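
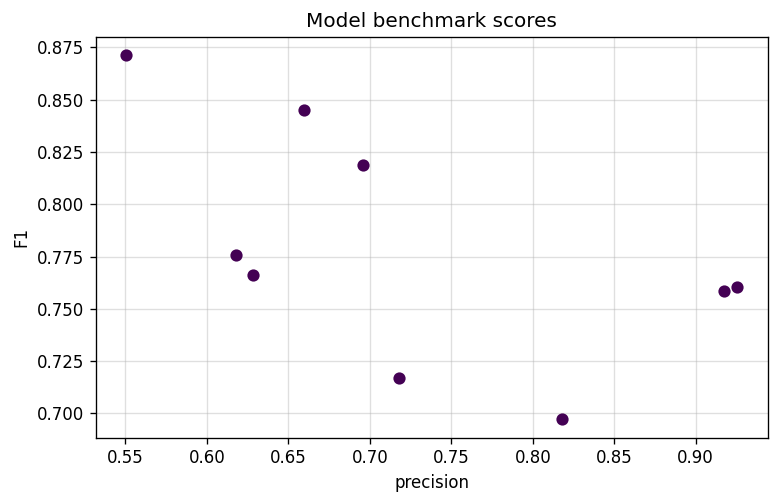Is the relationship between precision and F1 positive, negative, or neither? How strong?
Points are negatively correlated; moderate (|r| ≈ 0.6).

negative, moderate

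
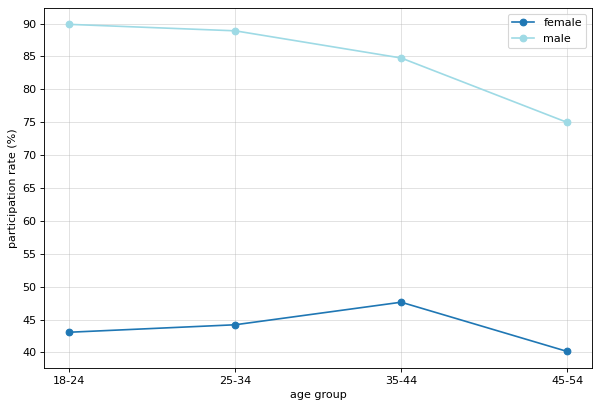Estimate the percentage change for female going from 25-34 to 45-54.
≈ -11.1%

25-34 ≈ 45, 45-54 ≈ 40; (40 − 45) / 45 ≈ -11.1%.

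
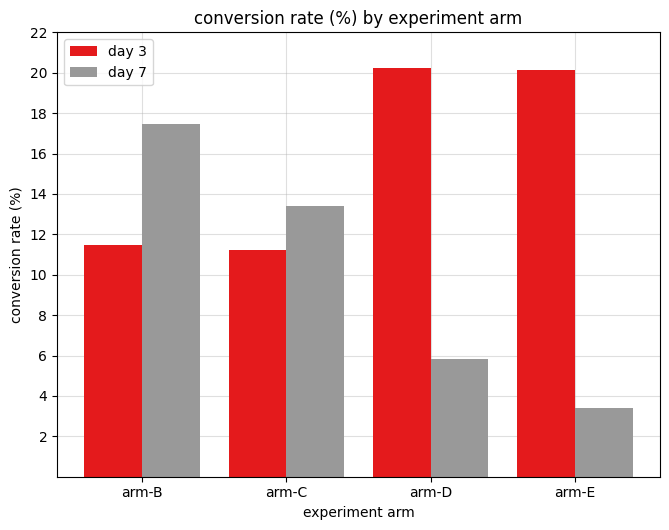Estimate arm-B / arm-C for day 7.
arm-B ≈ 18, arm-C ≈ 14; 18/14 ≈ 1.29.

≈ 1.29×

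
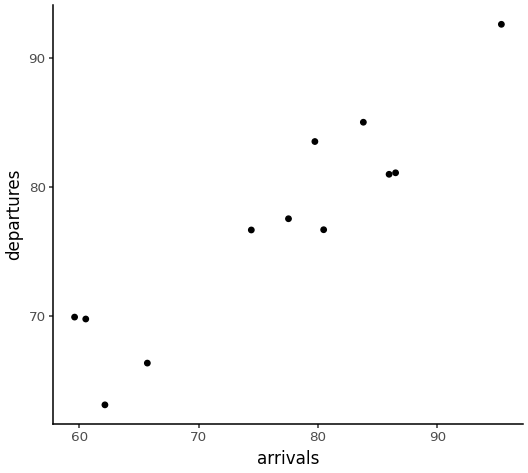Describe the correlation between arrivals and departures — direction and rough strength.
Points are positively correlated; strong (|r| ≈ 0.9).

positive, strong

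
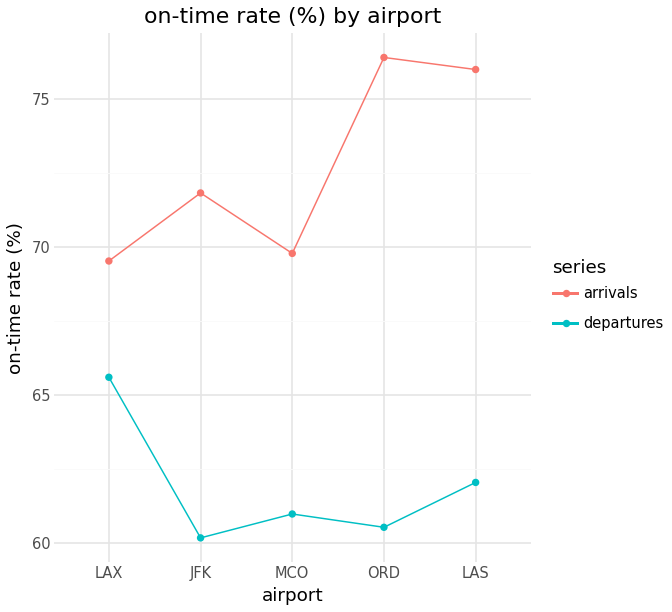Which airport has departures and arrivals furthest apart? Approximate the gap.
ORD, ≈ 16 %

ORD: departures ≈ 60, arrivals ≈ 76 → gap ≈ 16. Next-largest (LAS) is only ≈ 14.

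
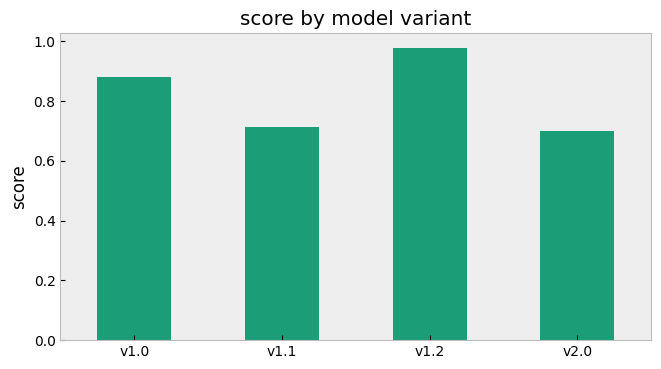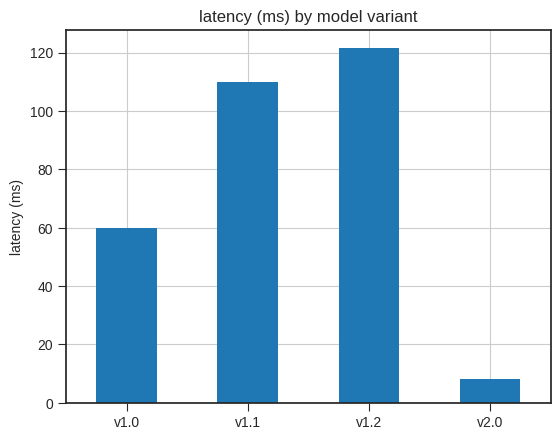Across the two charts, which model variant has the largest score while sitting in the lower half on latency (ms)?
v1.0

Chart 2 median latency (ms) ≈ 80; below-median model variants: v1.0, v2.0. Among those, v1.0 has the highest score (≈ 0.9).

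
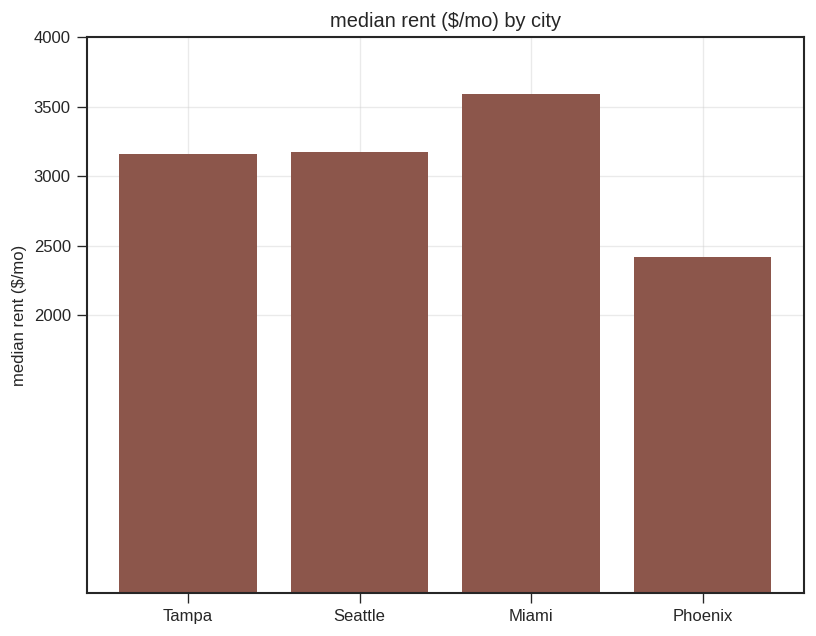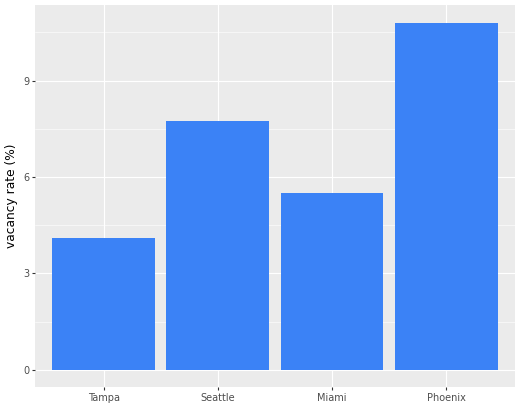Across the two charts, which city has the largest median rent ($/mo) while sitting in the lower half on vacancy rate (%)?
Miami

Chart 2 median vacancy rate (%) ≈ 7; below-median cities: Tampa, Miami. Among those, Miami has the highest median rent ($/mo) (≈ 3500).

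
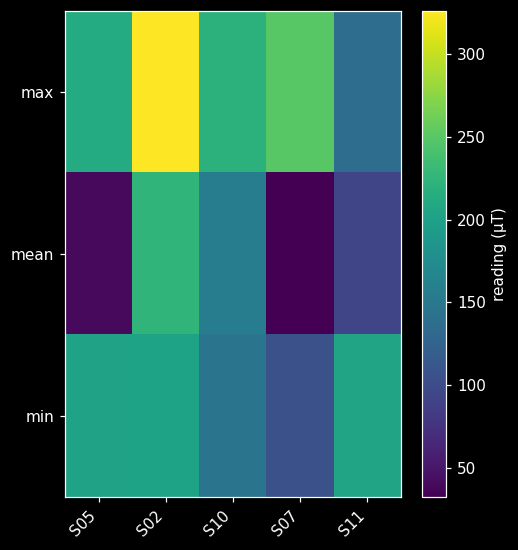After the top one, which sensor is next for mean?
Top 3 for mean: S02 ≈ 225, S10 ≈ 150, S11 ≈ 100.

S10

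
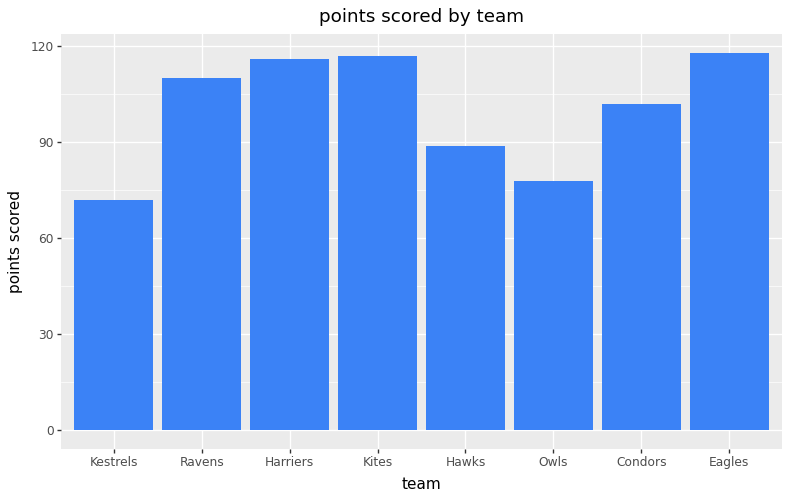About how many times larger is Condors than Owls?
Condors ≈ 100, Owls ≈ 80; 100/80 ≈ 1.25.

≈ 1.25×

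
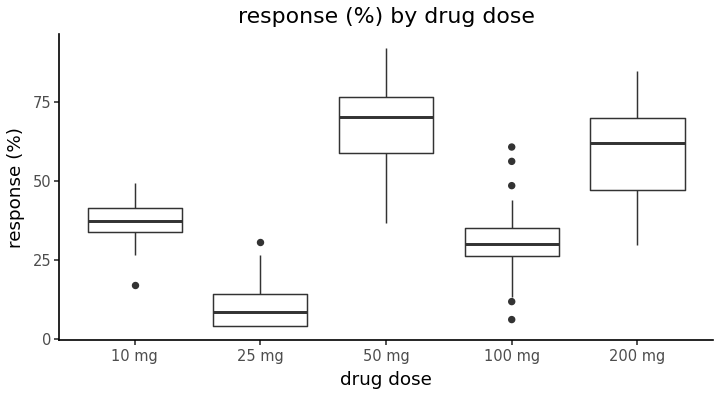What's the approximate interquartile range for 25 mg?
Q3 ≈ 10, Q1 ≈ 0; IQR ≈ 10.

≈ 10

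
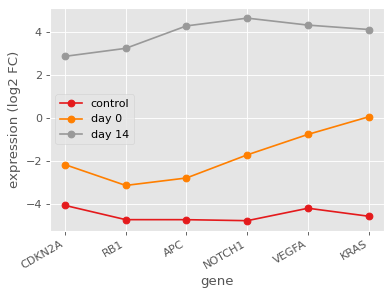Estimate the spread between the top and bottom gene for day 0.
≈ 3

Max KRAS ≈ 0, min RB1 ≈ -3; range ≈ 3.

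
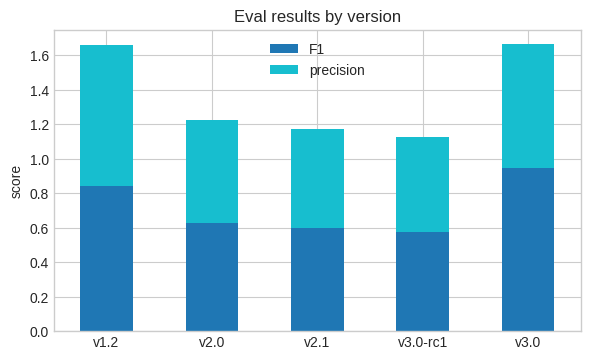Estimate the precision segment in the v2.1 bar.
precision top ≈ 1.2, bottom ≈ 0.6; segment ≈ 0.6.

≈ 0.6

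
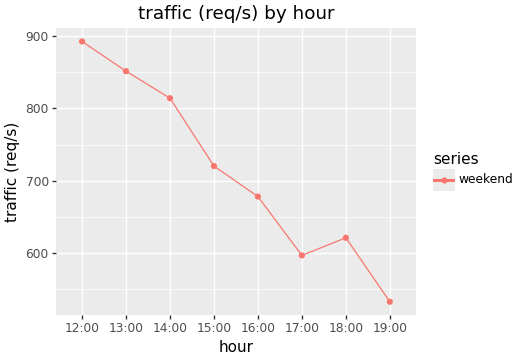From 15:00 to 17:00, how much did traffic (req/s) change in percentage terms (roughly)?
≈ -14.3%

15:00 ≈ 700, 17:00 ≈ 600; (600 − 700) / 700 ≈ -14.3%.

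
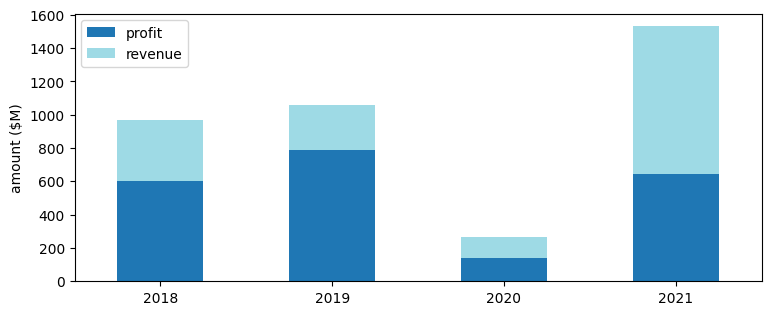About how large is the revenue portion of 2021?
≈ 1000

revenue top ≈ 1600, bottom ≈ 600; segment ≈ 1000.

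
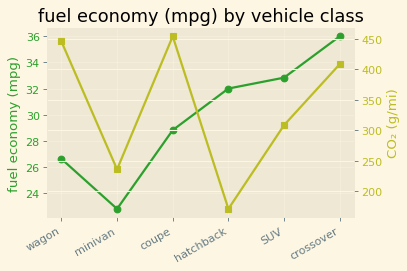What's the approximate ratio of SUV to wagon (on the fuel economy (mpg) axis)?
≈ 1.23×

SUV ≈ 32, wagon ≈ 26; 32/26 ≈ 1.23.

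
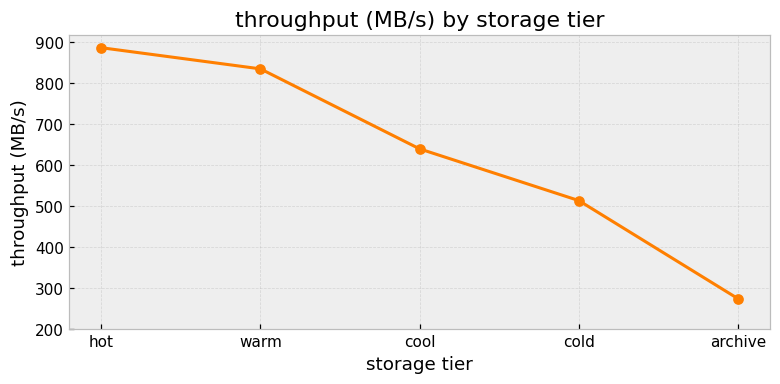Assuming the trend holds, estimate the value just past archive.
≈ 150

Last three: 600, 500, 300 → slope ≈ -150/step → next ≈ 150.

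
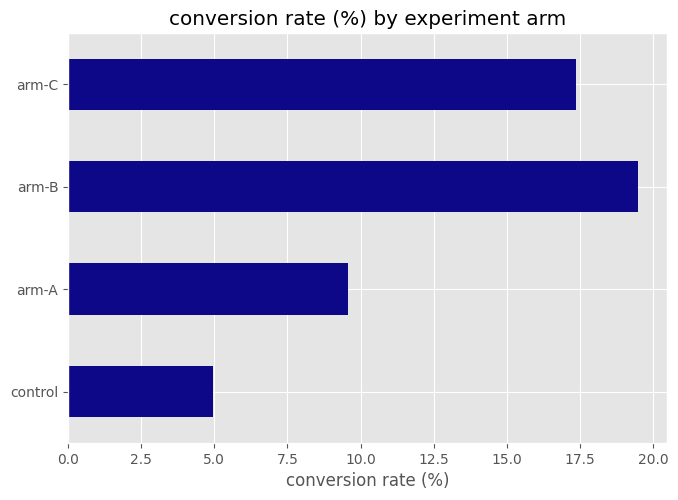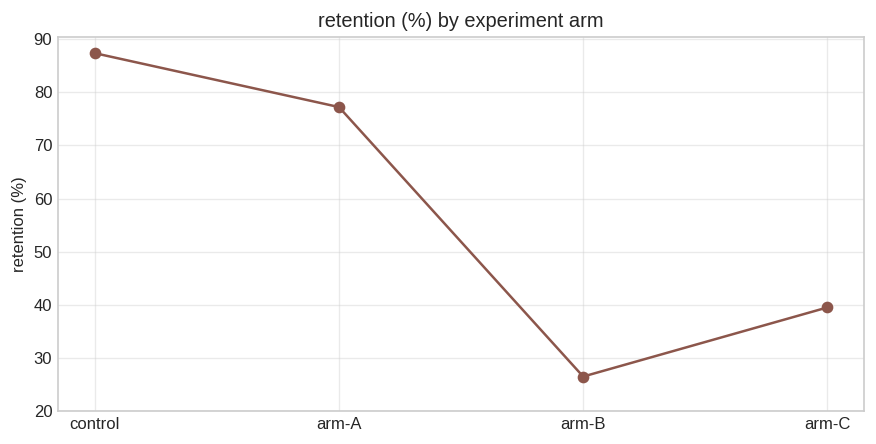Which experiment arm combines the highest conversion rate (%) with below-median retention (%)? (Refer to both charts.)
Chart 2 median retention (%) ≈ 60; below-median experiment arms: arm-B, arm-C. Among those, arm-B has the highest conversion rate (%) (≈ 20).

arm-B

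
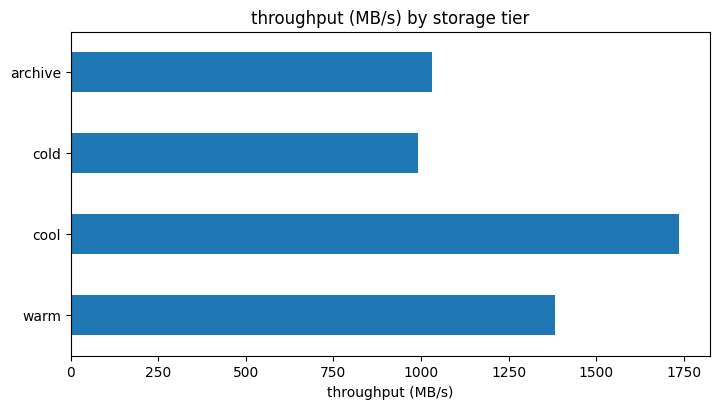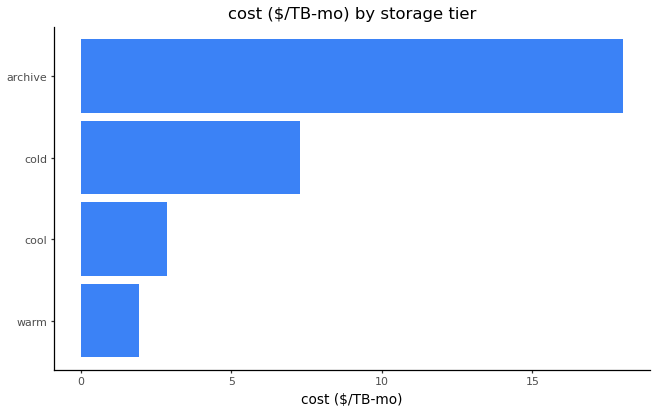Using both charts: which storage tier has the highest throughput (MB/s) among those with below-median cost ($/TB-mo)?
Chart 2 median cost ($/TB-mo) ≈ 6; below-median storage tiers: warm, cool. Among those, cool has the highest throughput (MB/s) (≈ 1800).

cool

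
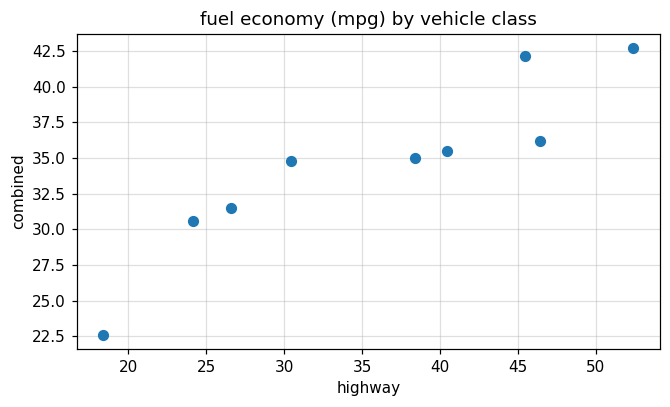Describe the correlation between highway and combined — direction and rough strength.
positive, strong

Points are positively correlated; strong (|r| ≈ 0.9).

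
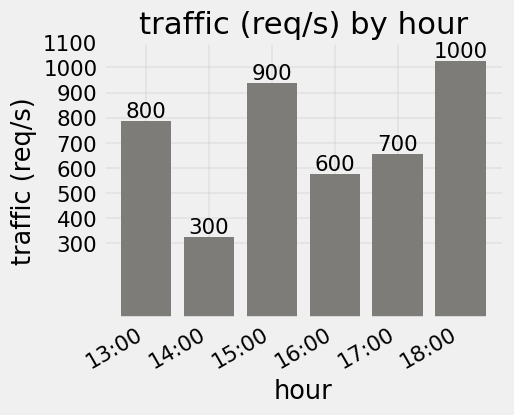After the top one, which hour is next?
15:00

Top 3: 18:00 ≈ 1000, 15:00 ≈ 900, 13:00 ≈ 800.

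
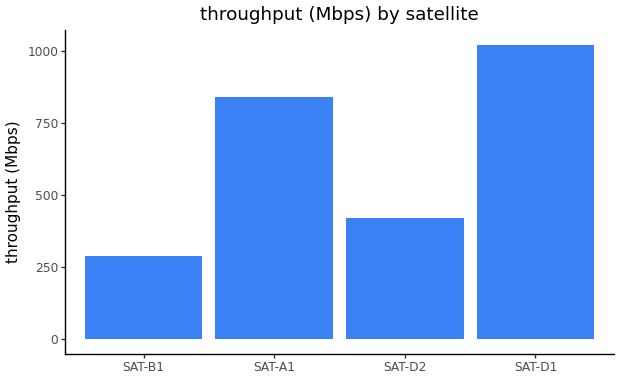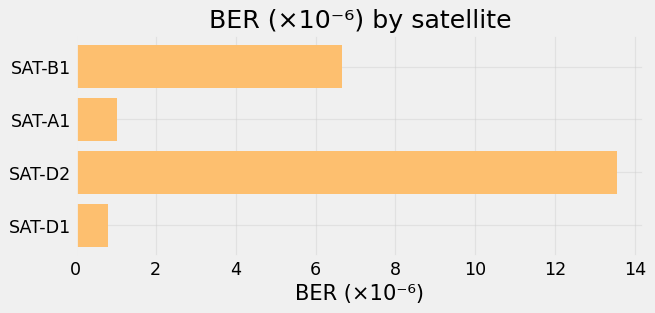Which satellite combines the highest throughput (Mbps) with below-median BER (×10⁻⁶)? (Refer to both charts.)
Chart 2 median BER (×10⁻⁶) ≈ 4; below-median satellites: SAT-A1, SAT-D1. Among those, SAT-D1 has the highest throughput (Mbps) (≈ 1000).

SAT-D1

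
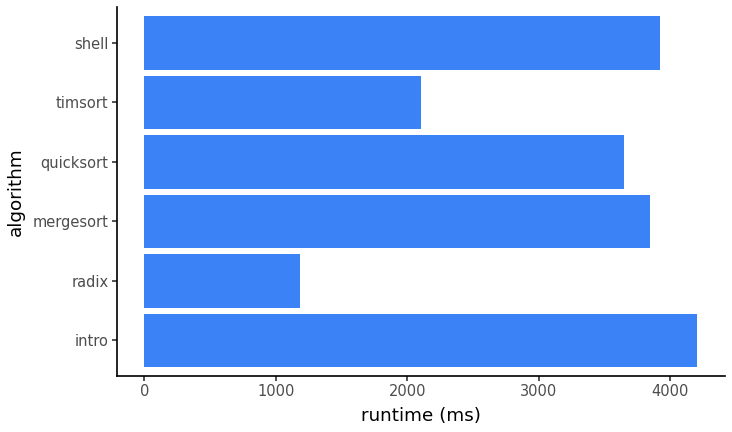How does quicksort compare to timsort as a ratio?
quicksort ≈ 3500, timsort ≈ 2000; 3500/2000 ≈ 1.75.

≈ 1.75×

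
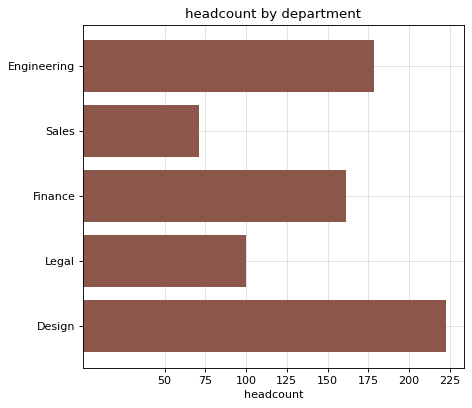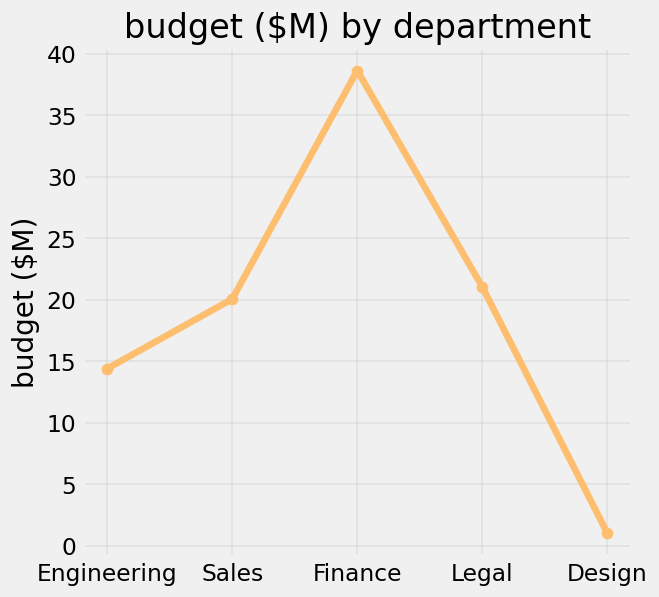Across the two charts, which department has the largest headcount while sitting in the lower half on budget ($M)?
Design

Chart 2 median budget ($M) ≈ 20; below-median departments: Engineering, Design. Among those, Design has the highest headcount (≈ 225).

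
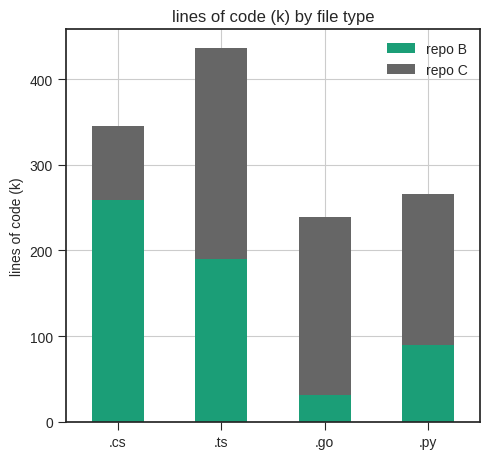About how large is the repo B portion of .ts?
repo B top ≈ 200, bottom ≈ 0; segment ≈ 200.

≈ 200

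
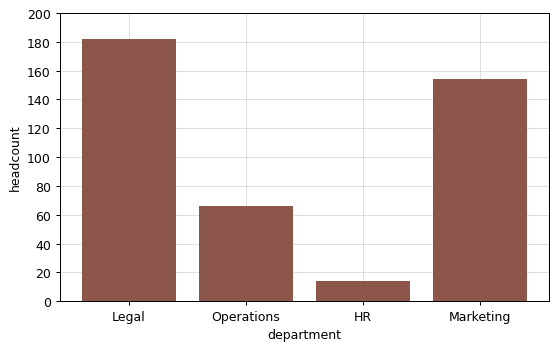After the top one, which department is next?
Marketing

Top 3: Legal ≈ 180, Marketing ≈ 160, Operations ≈ 60.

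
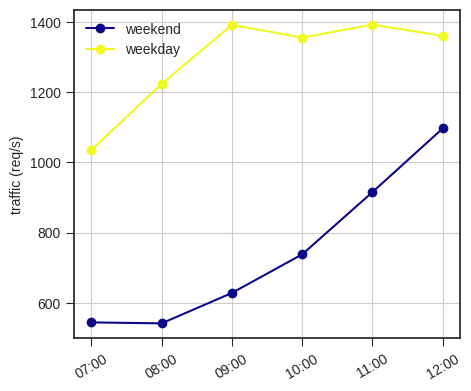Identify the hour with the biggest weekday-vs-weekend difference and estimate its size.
09:00, ≈ 800 req/s

09:00: weekday ≈ 1400, weekend ≈ 600 → gap ≈ 800. Next-largest (08:00) is only ≈ 700.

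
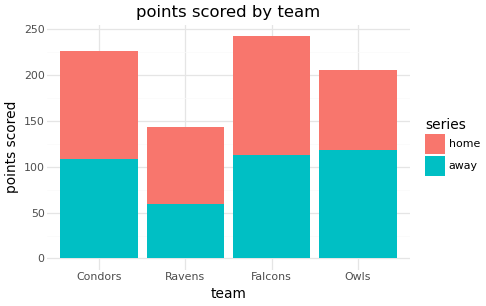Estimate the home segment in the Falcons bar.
≈ 125

home top ≈ 250, bottom ≈ 125; segment ≈ 125.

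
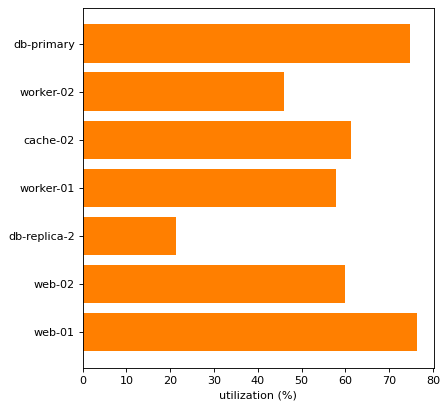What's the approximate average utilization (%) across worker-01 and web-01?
(60 + 80) / 2 ≈ 70.

≈ 70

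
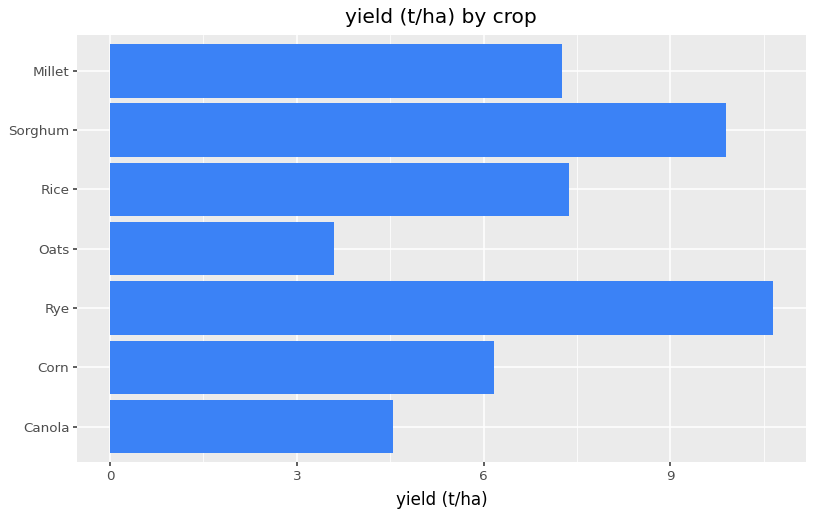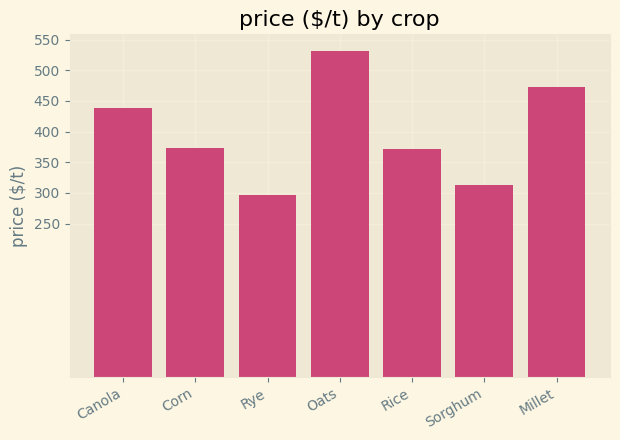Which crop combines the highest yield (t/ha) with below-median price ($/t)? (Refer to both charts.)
Rye

Chart 2 median price ($/t) ≈ 350; below-median crops: Rye, Rice, Sorghum. Among those, Rye has the highest yield (t/ha) (≈ 11).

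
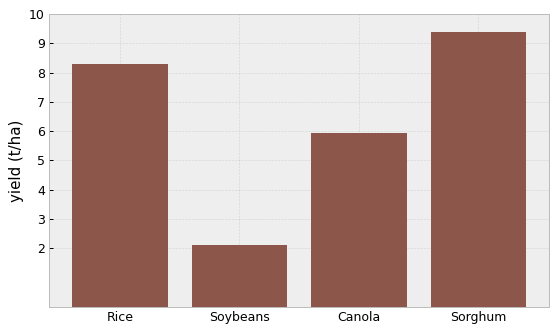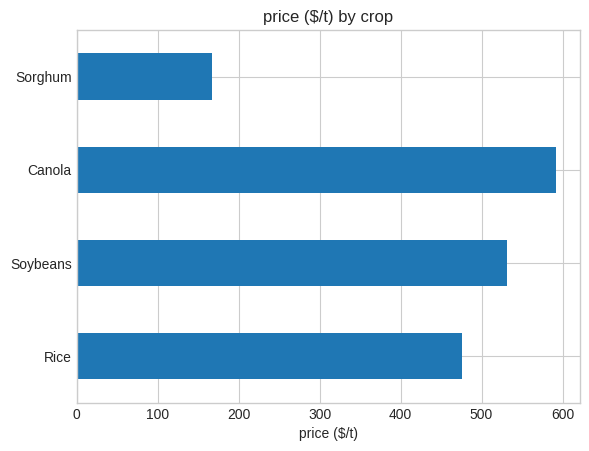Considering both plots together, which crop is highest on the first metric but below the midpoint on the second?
Sorghum

Chart 2 median price ($/t) ≈ 500; below-median crops: Rice, Sorghum. Among those, Sorghum has the highest yield (t/ha) (≈ 9).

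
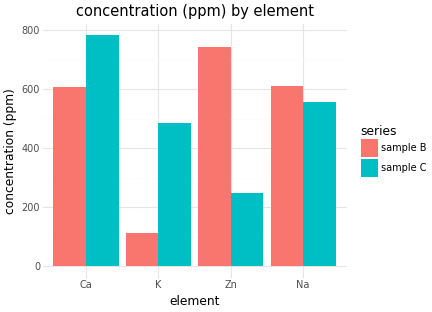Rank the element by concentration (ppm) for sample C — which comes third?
Top 4 for sample C: Ca ≈ 800, Na ≈ 600, K ≈ 500, Zn ≈ 200.

K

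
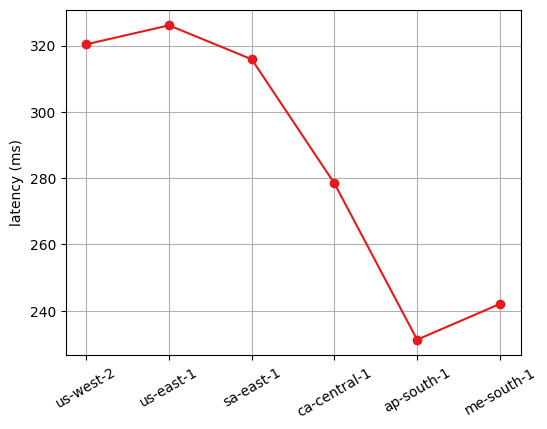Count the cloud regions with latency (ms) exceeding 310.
Above 310: us-west-2, us-east-1, sa-east-1.

3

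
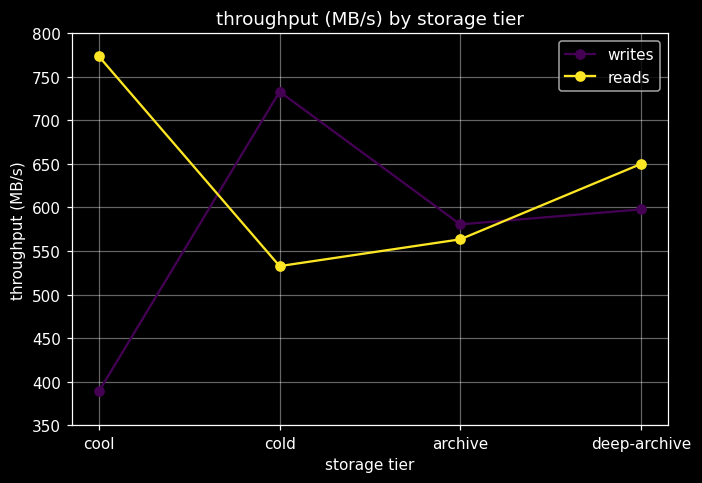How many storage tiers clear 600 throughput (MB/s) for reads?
Above 600: cool, deep-archive.

2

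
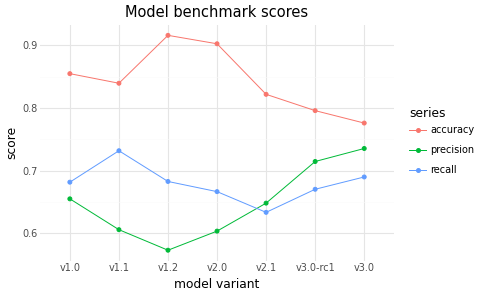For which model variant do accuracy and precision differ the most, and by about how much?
v1.2, ≈ 0.35

v1.2: accuracy ≈ 0.90, precision ≈ 0.55 → gap ≈ 0.35. Next-largest (v2.0) is only ≈ 0.30.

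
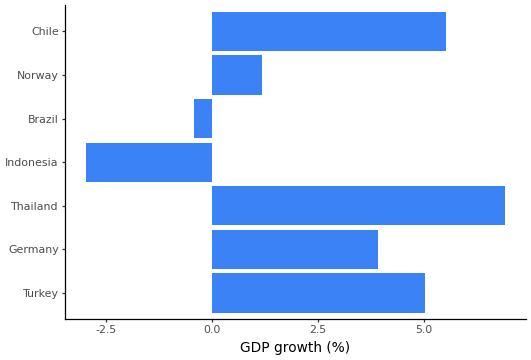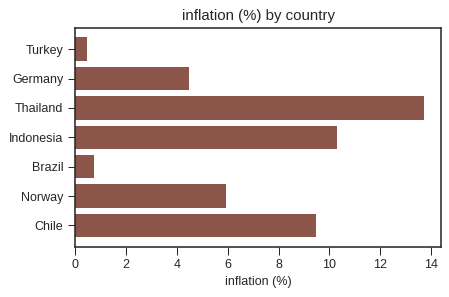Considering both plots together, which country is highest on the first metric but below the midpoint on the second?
Turkey

Chart 2 median inflation (%) ≈ 6; below-median countries: Turkey, Germany, Brazil. Among those, Turkey has the highest GDP growth (%) (≈ 5).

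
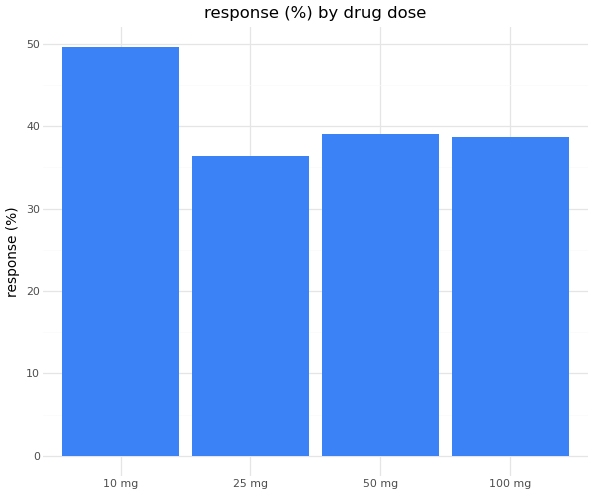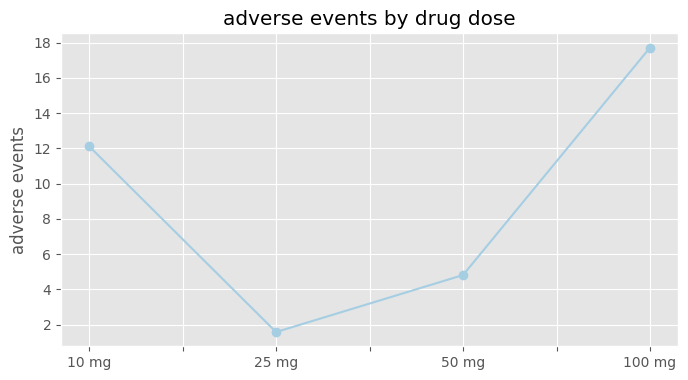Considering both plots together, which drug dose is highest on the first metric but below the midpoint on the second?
50 mg

Chart 2 median adverse events ≈ 8; below-median drug doses: 25 mg, 50 mg. Among those, 50 mg has the highest response (%) (≈ 40).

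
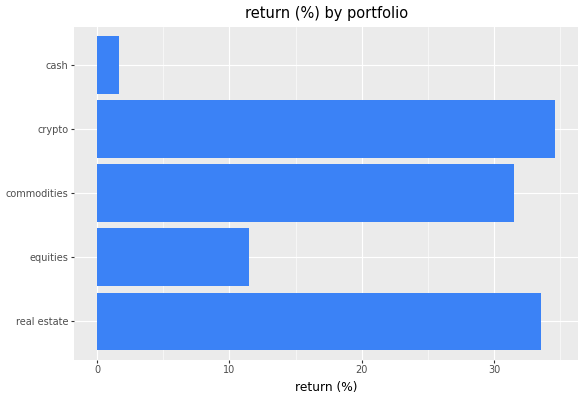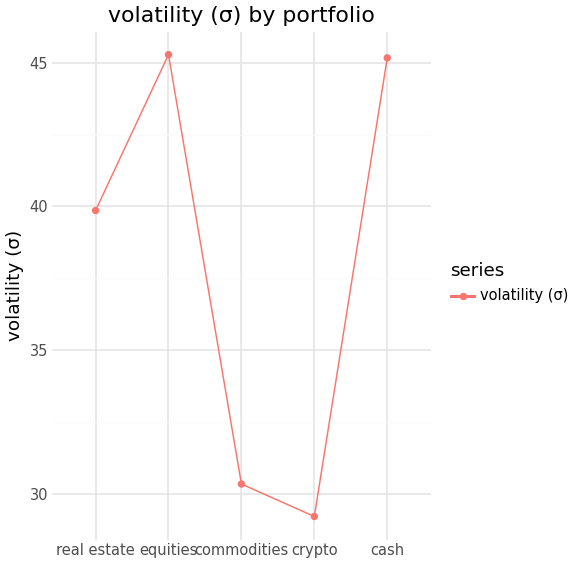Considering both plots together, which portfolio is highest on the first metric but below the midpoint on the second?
Chart 2 median volatility (σ) ≈ 40; below-median portfolios: commodities, crypto. Among those, crypto has the highest return (%) (≈ 35).

crypto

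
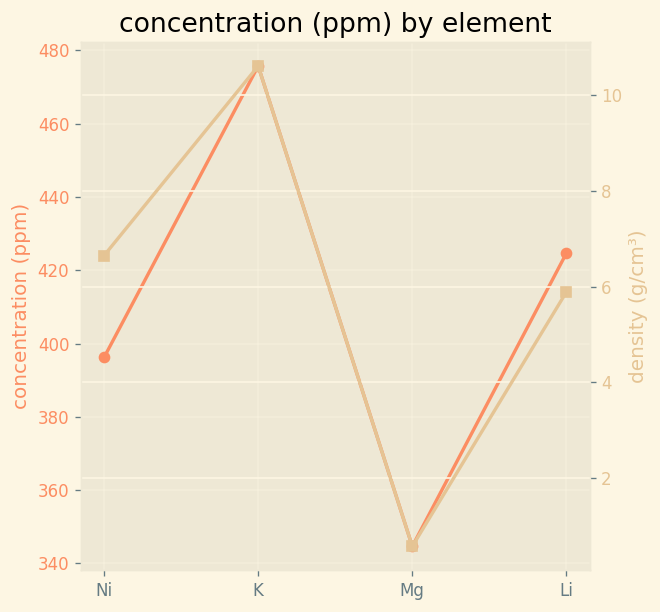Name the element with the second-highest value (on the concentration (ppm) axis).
Top 3 (on the concentration (ppm) axis): K ≈ 480, Li ≈ 420, Ni ≈ 400.

Li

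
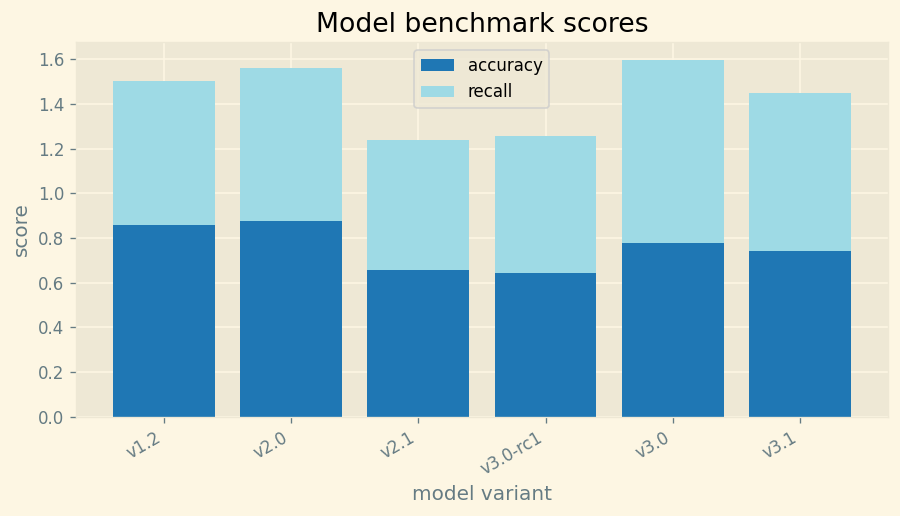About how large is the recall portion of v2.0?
≈ 0.8

recall top ≈ 1.6, bottom ≈ 0.8; segment ≈ 0.8.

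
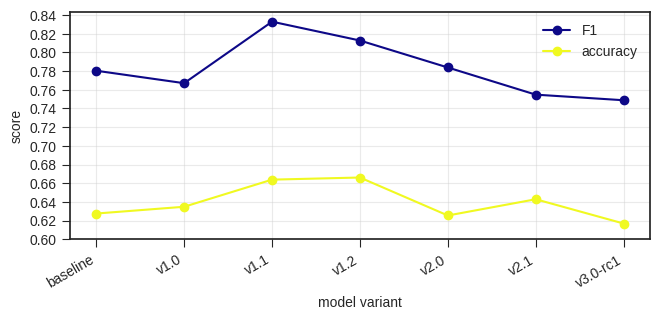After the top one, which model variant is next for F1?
v1.2

Top 3 for F1: v1.1 ≈ 0.84, v1.2 ≈ 0.82, v2.0 ≈ 0.78.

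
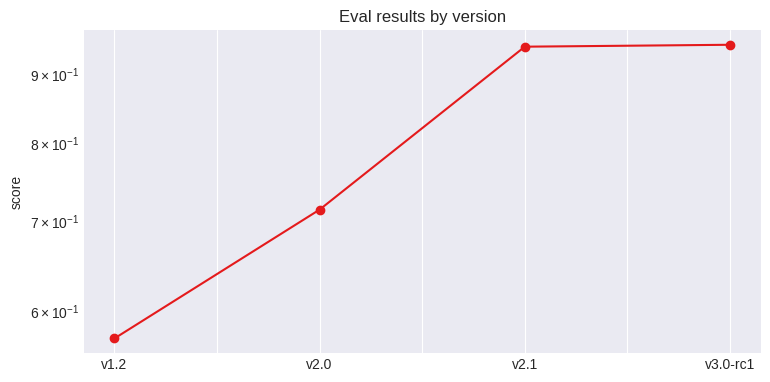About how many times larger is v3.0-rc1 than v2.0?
v3.0-rc1 ≈ 0.95, v2.0 ≈ 0.70; 0.95/0.70 ≈ 1.36.

≈ 1.36×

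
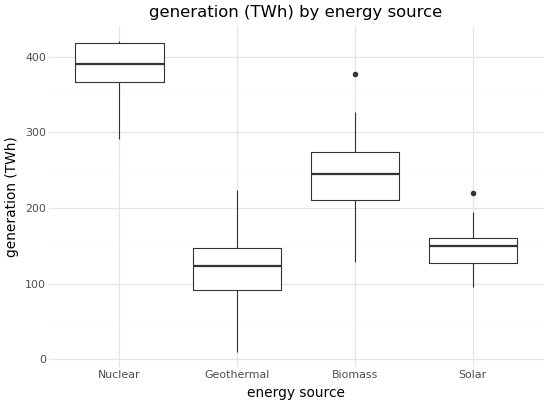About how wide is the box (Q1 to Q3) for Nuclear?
≈ 50

Q3 ≈ 425, Q1 ≈ 375; IQR ≈ 50.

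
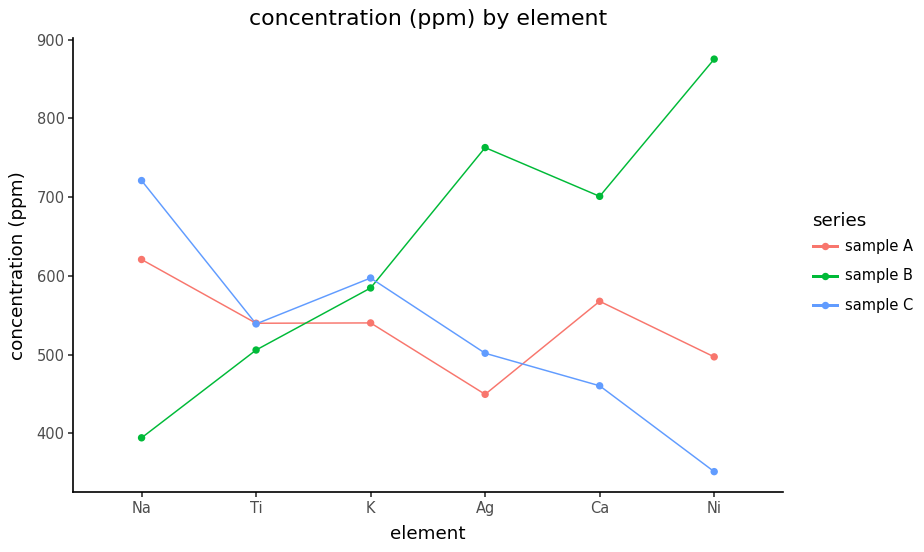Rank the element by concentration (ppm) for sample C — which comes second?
K

Top 3 for sample C: Na ≈ 700, K ≈ 600, Ti ≈ 550.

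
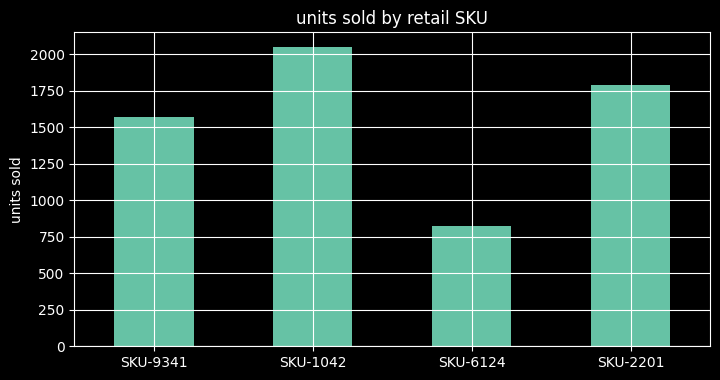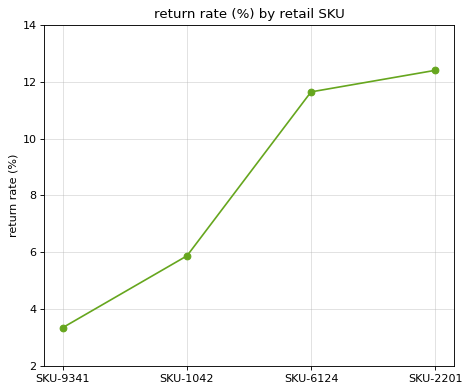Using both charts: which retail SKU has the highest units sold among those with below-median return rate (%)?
Chart 2 median return rate (%) ≈ 8; below-median retail SKUs: SKU-9341, SKU-1042. Among those, SKU-1042 has the highest units sold (≈ 2000).

SKU-1042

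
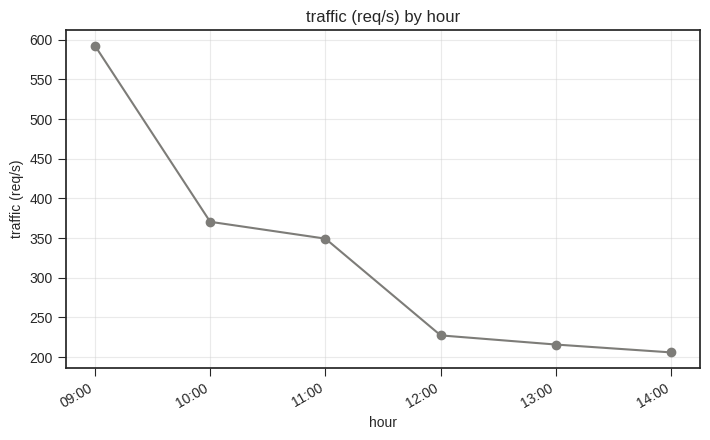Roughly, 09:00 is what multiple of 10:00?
≈ 1.71×

09:00 ≈ 600, 10:00 ≈ 350; 600/350 ≈ 1.71.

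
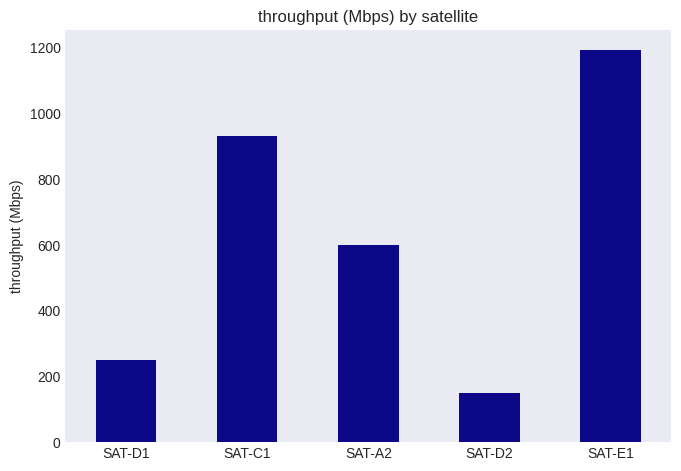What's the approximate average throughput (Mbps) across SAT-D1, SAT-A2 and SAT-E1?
(200 + 600 + 1200) / 3 ≈ 667.

≈ 667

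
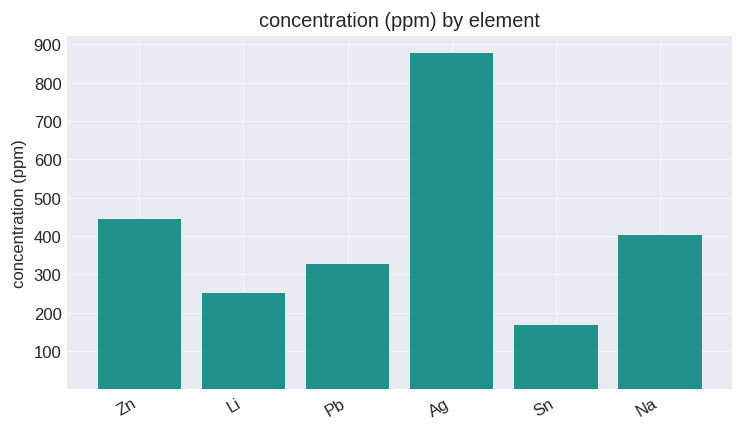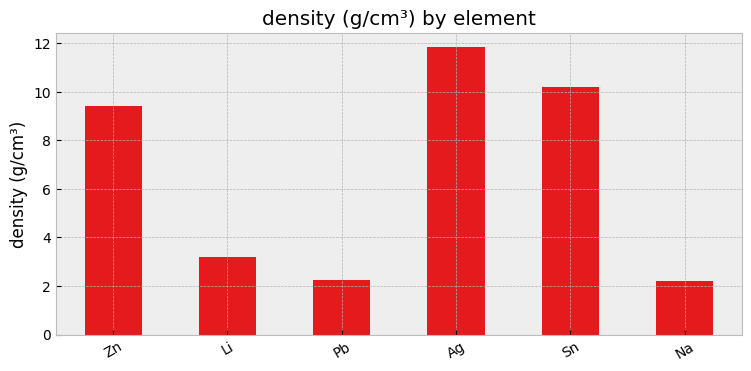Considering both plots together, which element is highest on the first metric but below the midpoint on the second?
Chart 2 median density (g/cm³) ≈ 6; below-median elements: Li, Pb, Na. Among those, Na has the highest concentration (ppm) (≈ 400).

Na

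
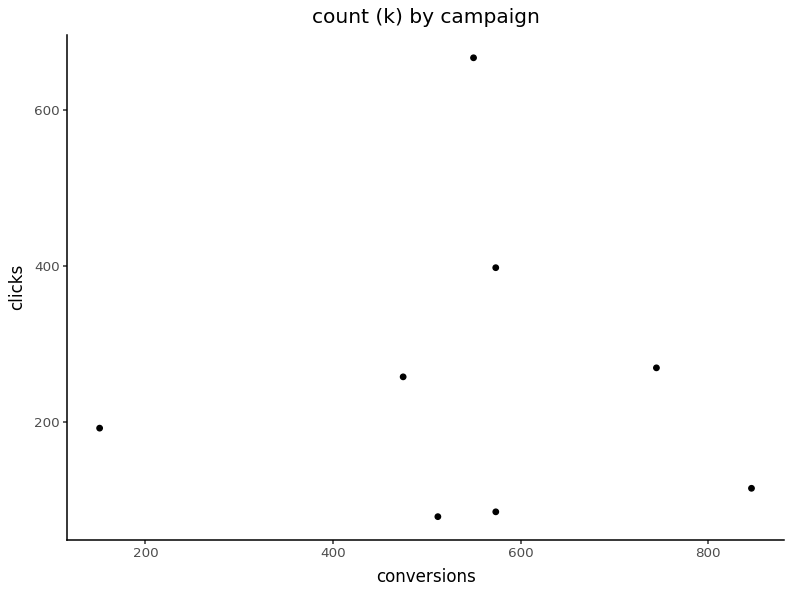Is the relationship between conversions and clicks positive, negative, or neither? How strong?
Points are roughly uncorrelated; weak (|r| ≈ 0.0).

no clear correlation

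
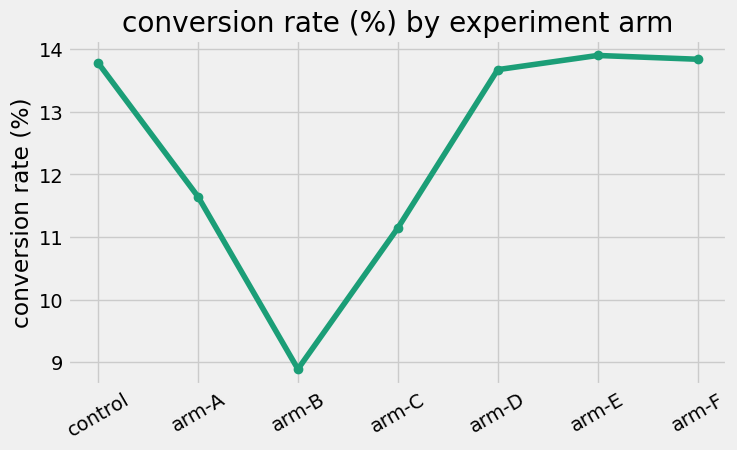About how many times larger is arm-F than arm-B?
≈ 1.56×

arm-F ≈ 14.0, arm-B ≈ 9.0; 14.0/9.0 ≈ 1.56.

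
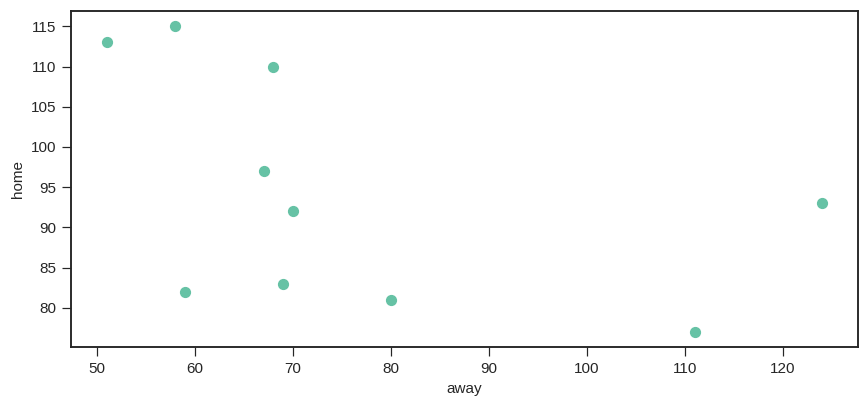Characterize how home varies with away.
Points are negatively correlated; moderate (|r| ≈ 0.5).

negative, moderate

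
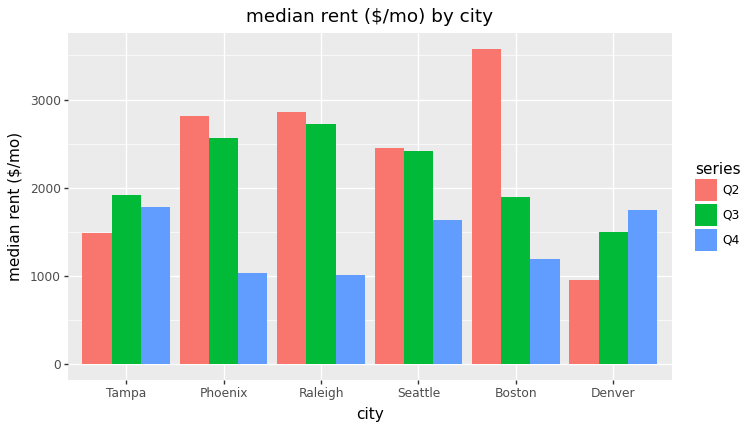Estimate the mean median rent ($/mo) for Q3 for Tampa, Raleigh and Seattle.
(2000 + 2500 + 2500) / 3 ≈ 2333.

≈ 2333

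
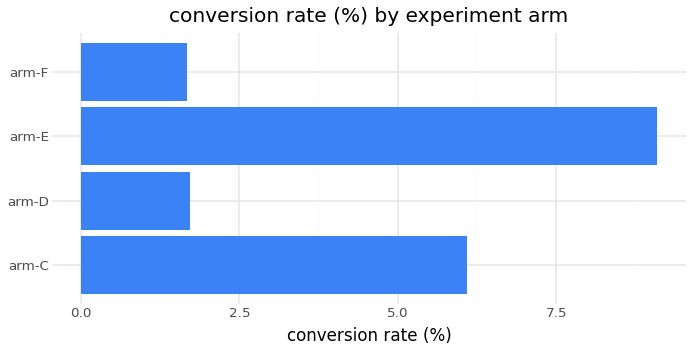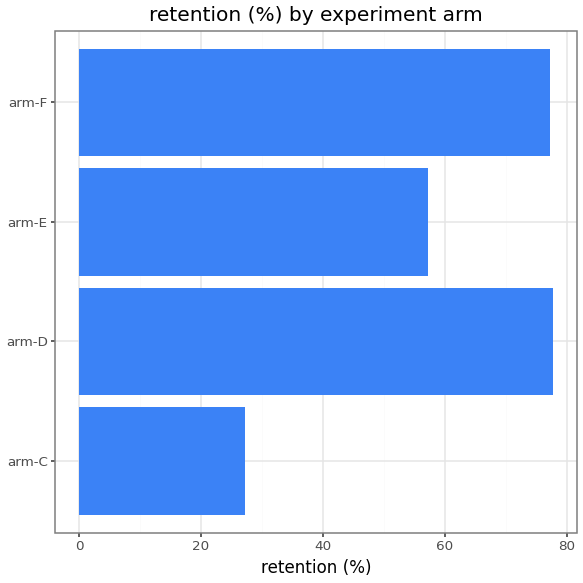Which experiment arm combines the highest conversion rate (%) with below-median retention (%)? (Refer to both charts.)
Chart 2 median retention (%) ≈ 70; below-median experiment arms: arm-C, arm-E. Among those, arm-E has the highest conversion rate (%) (≈ 9).

arm-E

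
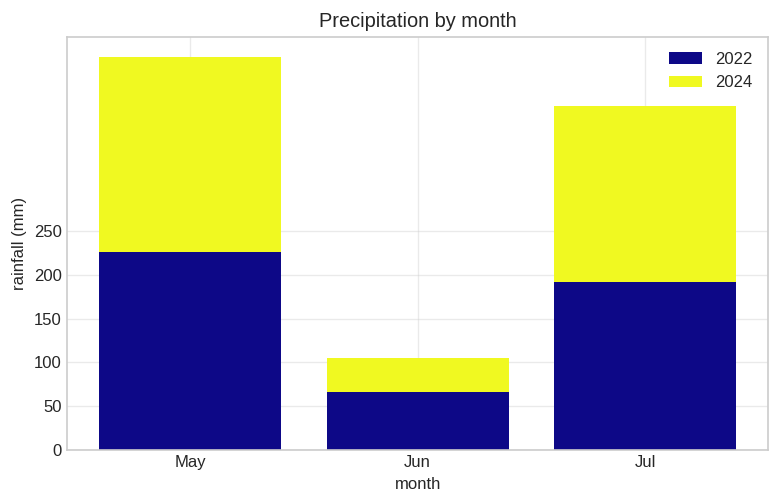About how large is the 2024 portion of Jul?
2024 top ≈ 400, bottom ≈ 200; segment ≈ 200.

≈ 200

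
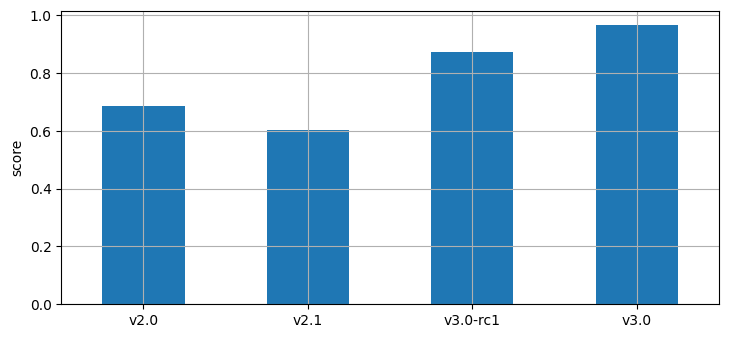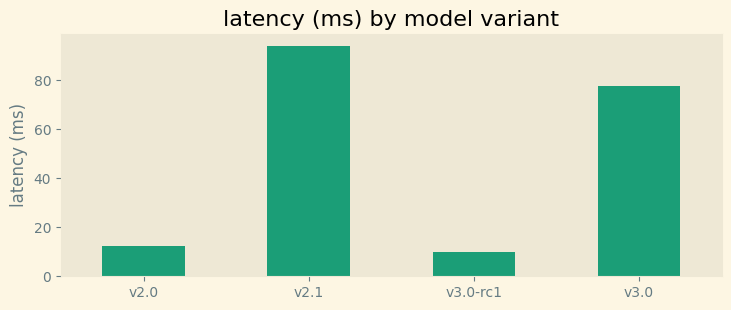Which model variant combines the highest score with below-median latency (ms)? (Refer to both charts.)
v3.0-rc1

Chart 2 median latency (ms) ≈ 50; below-median model variants: v2.0, v3.0-rc1. Among those, v3.0-rc1 has the highest score (≈ 0.9).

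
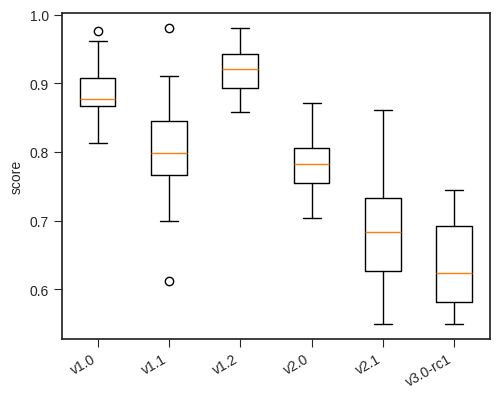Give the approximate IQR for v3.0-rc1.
≈ 0.10

Q3 ≈ 0.70, Q1 ≈ 0.60; IQR ≈ 0.10.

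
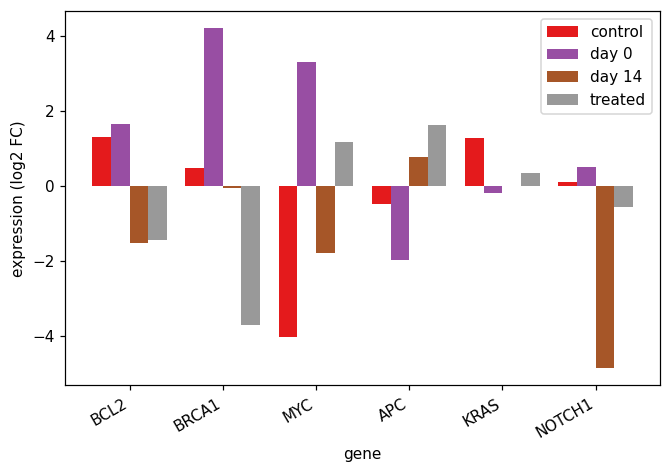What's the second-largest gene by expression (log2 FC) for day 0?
MYC

Top 3 for day 0: BRCA1 ≈ 4, MYC ≈ 3, BCL2 ≈ 2.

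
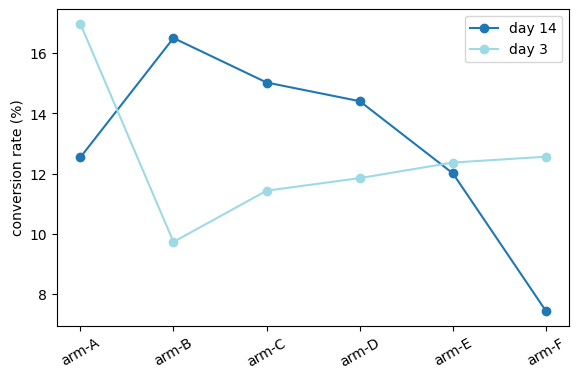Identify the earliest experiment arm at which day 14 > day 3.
arm-B

arm-A: day 14 ≈ 13 vs day 3 ≈ 17 (not yet); arm-B: day 14 ≈ 17 vs day 3 ≈ 10 (first crossover).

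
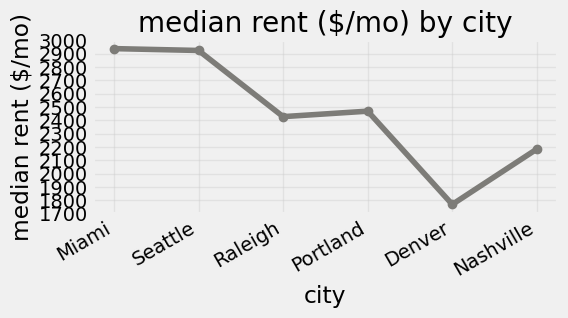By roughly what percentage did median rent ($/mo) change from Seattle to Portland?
Seattle ≈ 2900, Portland ≈ 2500; (2500 − 2900) / 2900 ≈ -13.8%.

≈ -13.8%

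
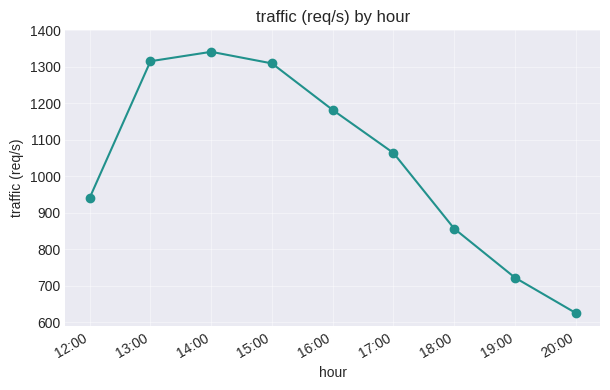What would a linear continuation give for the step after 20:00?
≈ 450

Last three: 900, 700, 600 → slope ≈ -150/step → next ≈ 450.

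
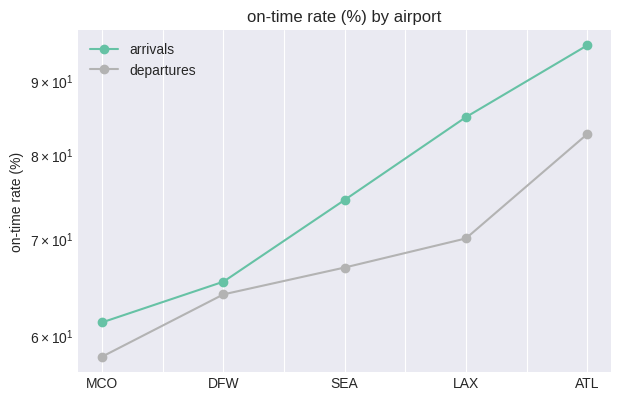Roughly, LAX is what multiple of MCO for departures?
≈ 1.17×

LAX ≈ 70, MCO ≈ 60; 70/60 ≈ 1.17.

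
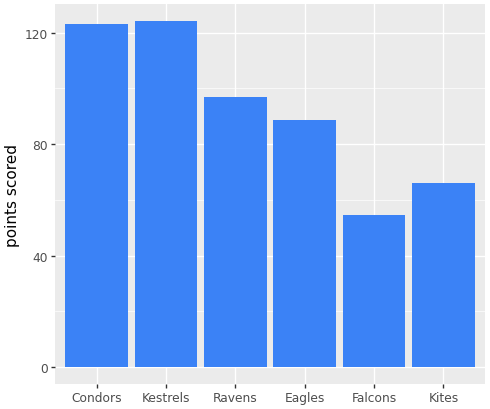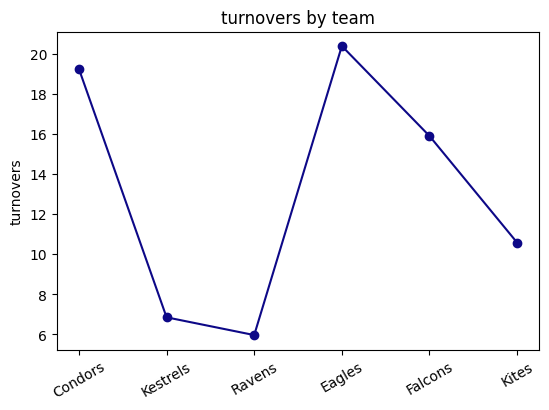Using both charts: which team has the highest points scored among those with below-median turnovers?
Chart 2 median turnovers ≈ 14; below-median teams: Kestrels, Ravens, Kites. Among those, Kestrels has the highest points scored (≈ 120).

Kestrels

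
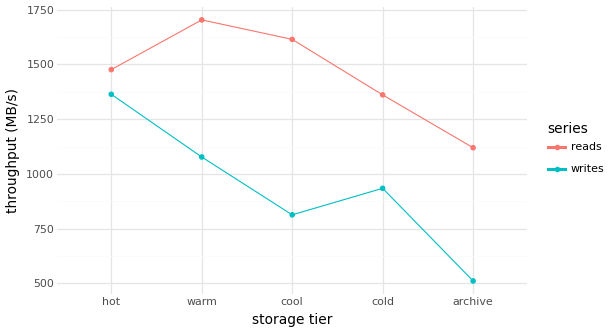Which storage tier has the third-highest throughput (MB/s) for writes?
Top 4 for writes: hot ≈ 1400, warm ≈ 1100, cold ≈ 900, cool ≈ 800.

cold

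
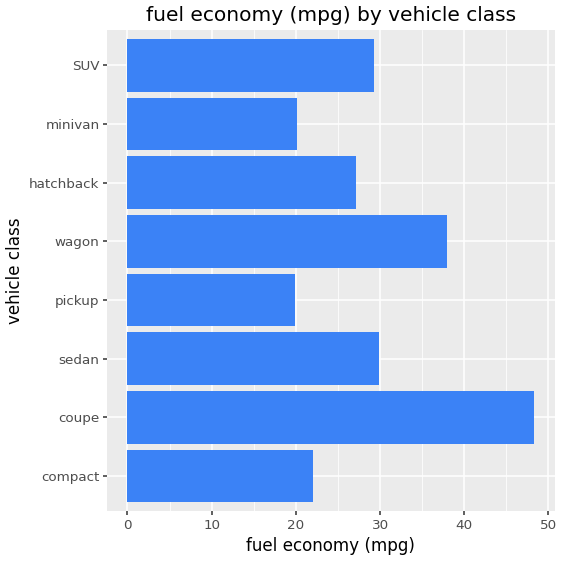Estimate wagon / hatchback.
≈ 1.6×

wagon ≈ 40, hatchback ≈ 25; 40/25 ≈ 1.6.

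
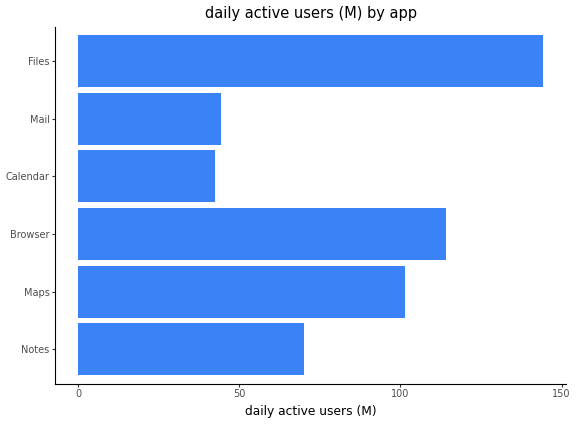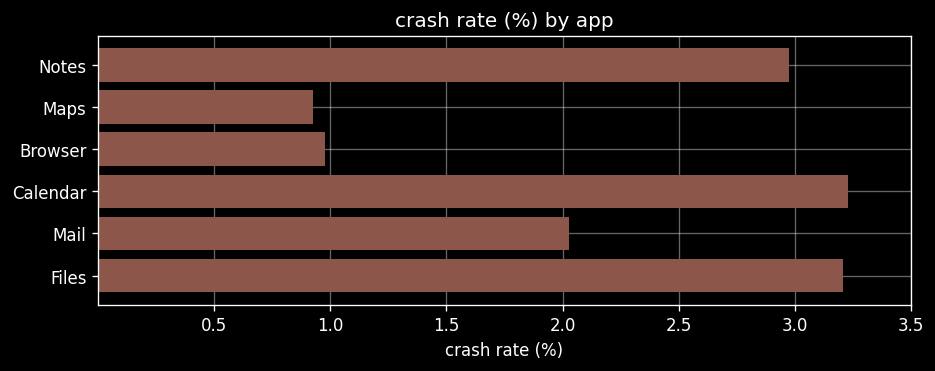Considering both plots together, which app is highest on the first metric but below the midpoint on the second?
Browser

Chart 2 median crash rate (%) ≈ 2.5; below-median apps: Maps, Browser, Mail. Among those, Browser has the highest daily active users (M) (≈ 120).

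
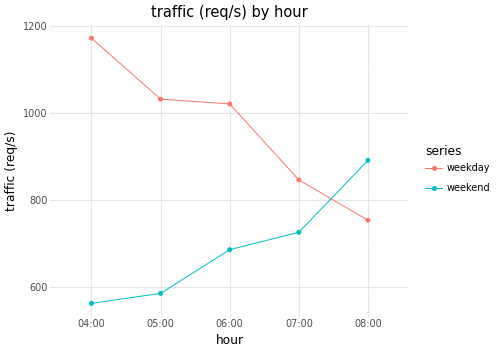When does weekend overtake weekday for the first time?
08:00

07:00: weekend ≈ 700 vs weekday ≈ 800 (not yet); 08:00: weekend ≈ 900 vs weekday ≈ 800 (first crossover).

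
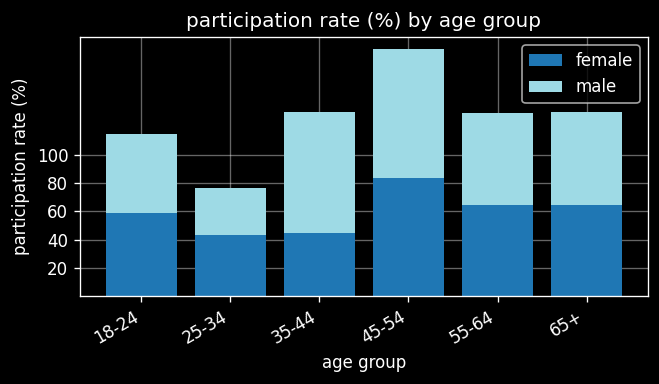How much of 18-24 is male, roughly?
≈ 60

male top ≈ 120, bottom ≈ 60; segment ≈ 60.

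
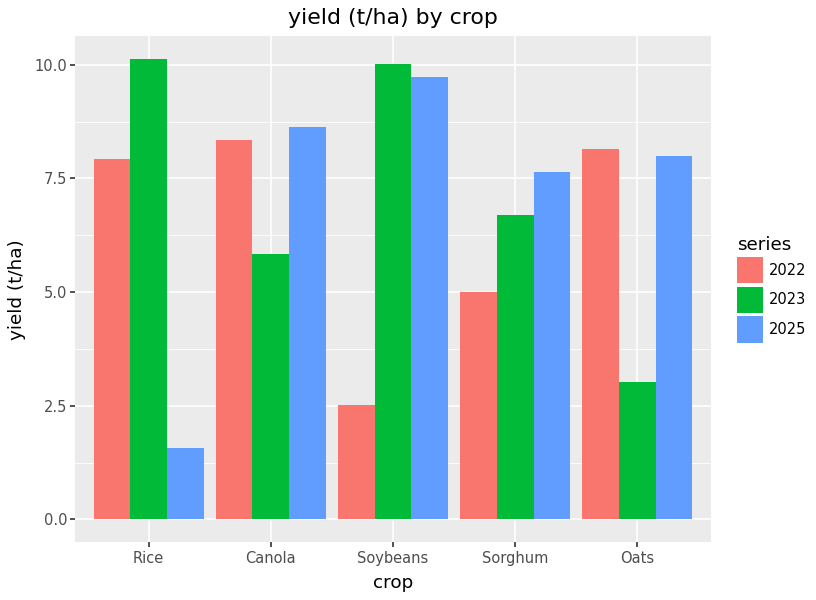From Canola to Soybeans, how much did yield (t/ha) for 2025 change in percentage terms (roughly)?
≈ +11.1%

Canola ≈ 9, Soybeans ≈ 10; (10 − 9) / 9 ≈ +11.1%.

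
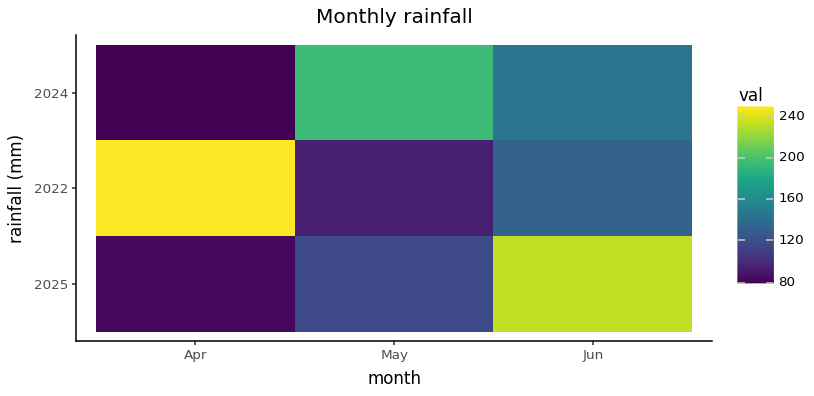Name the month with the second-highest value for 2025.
Top 3 for 2025: Jun ≈ 240, May ≈ 120, Apr ≈ 80.

May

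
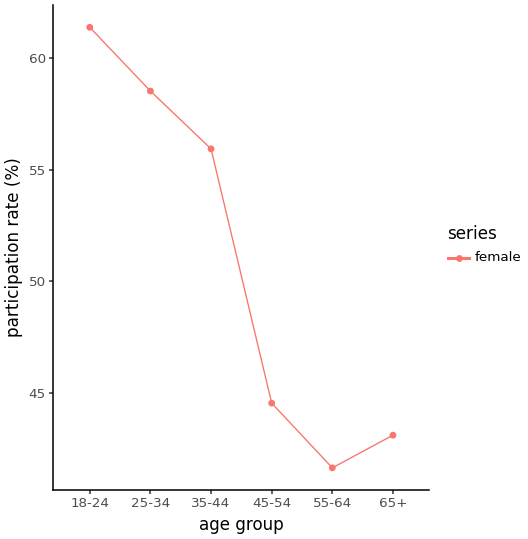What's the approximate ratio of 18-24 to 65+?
18-24 ≈ 62, 65+ ≈ 44; 62/44 ≈ 1.41.

≈ 1.41×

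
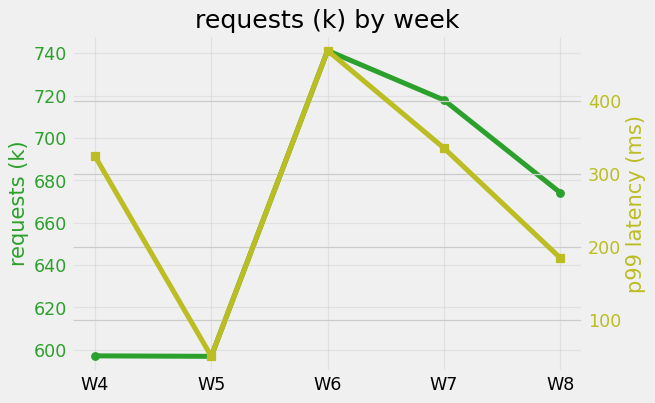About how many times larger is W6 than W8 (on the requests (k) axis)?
≈ 1.09×

W6 ≈ 740, W8 ≈ 680; 740/680 ≈ 1.09.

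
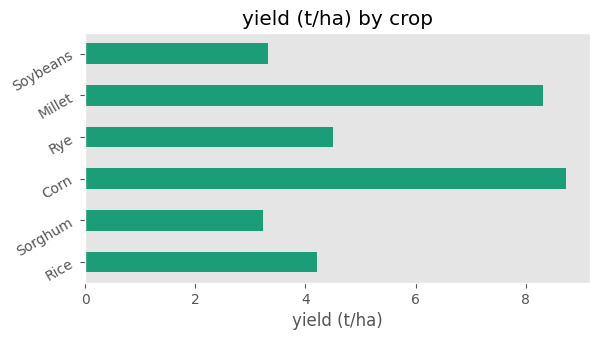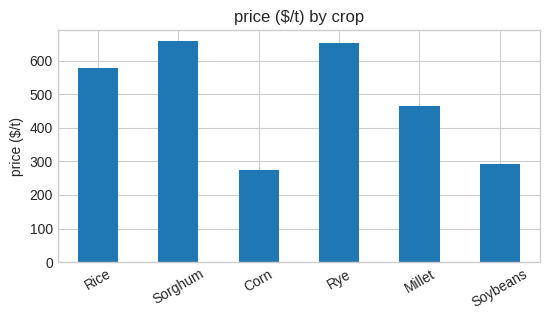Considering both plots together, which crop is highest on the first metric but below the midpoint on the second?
Corn

Chart 2 median price ($/t) ≈ 500; below-median crops: Corn, Millet, Soybeans. Among those, Corn has the highest yield (t/ha) (≈ 9).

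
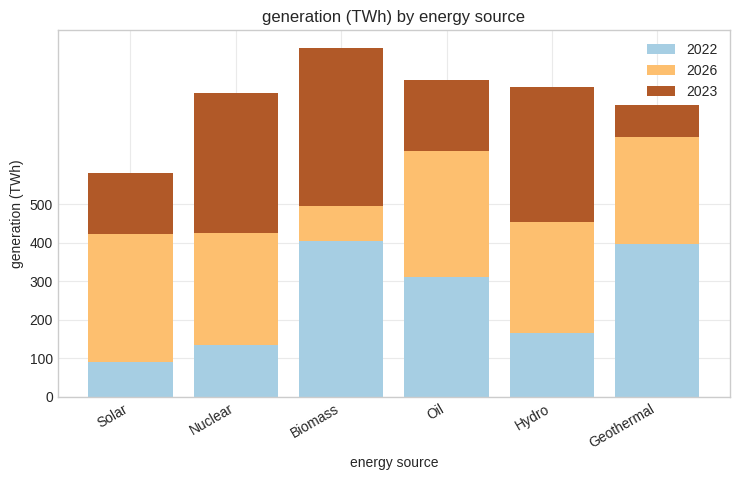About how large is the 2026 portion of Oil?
≈ 300

2026 top ≈ 600, bottom ≈ 300; segment ≈ 300.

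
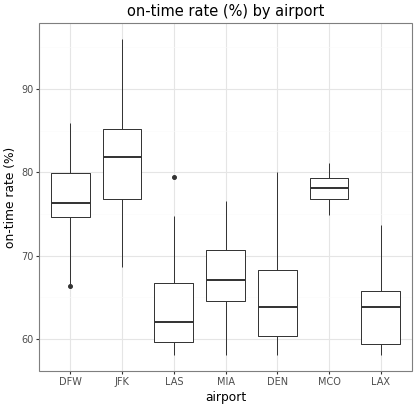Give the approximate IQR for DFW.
Q3 ≈ 80, Q1 ≈ 74; IQR ≈ 6.

≈ 6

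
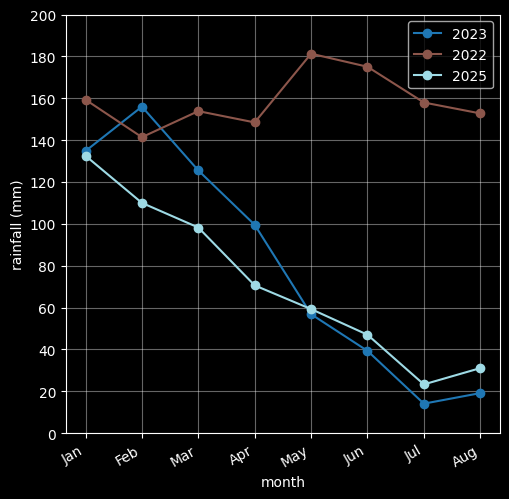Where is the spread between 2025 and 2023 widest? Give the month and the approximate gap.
Feb, ≈ 40 mm

Feb: 2025 ≈ 120, 2023 ≈ 160 → gap ≈ 40. Next-largest (Apr) is only ≈ 20.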